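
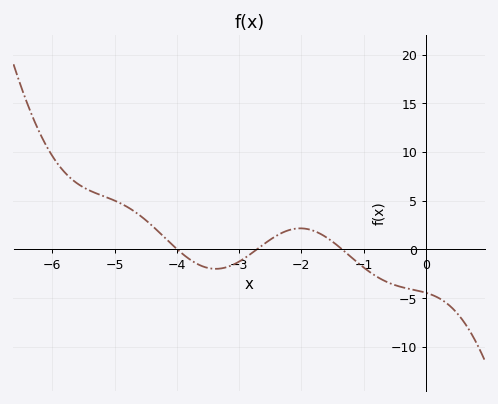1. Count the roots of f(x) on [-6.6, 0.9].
3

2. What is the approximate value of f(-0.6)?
-3.41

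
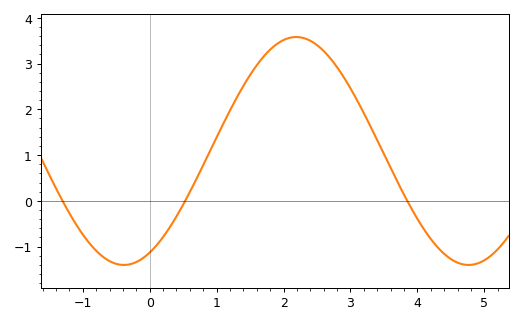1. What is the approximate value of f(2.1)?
3.57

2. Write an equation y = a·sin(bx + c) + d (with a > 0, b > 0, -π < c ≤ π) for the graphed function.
y = 2.49sin(1.22x - 1.1) + 1.09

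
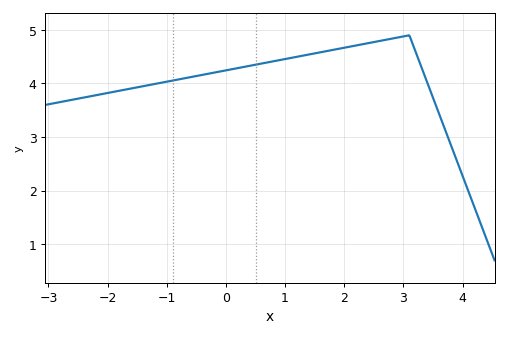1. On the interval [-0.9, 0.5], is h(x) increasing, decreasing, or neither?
increasing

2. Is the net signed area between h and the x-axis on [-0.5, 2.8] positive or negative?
positive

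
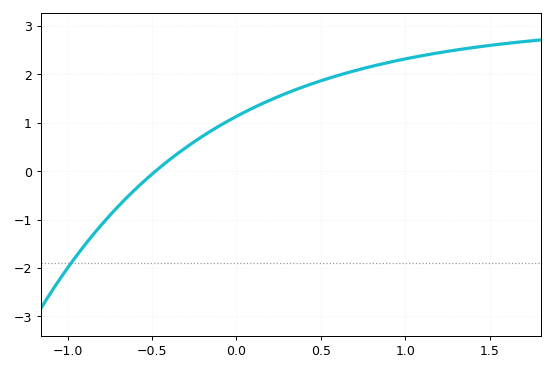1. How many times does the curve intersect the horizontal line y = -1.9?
1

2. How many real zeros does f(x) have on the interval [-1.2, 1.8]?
1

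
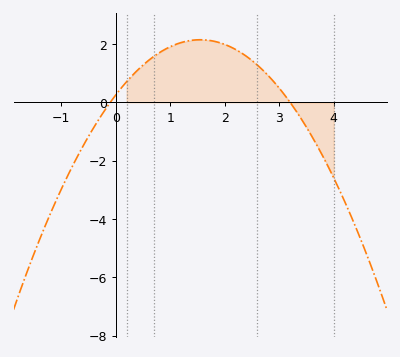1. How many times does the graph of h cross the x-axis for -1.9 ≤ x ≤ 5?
2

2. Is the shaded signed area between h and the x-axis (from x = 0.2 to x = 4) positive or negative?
positive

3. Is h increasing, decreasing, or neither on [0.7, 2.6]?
neither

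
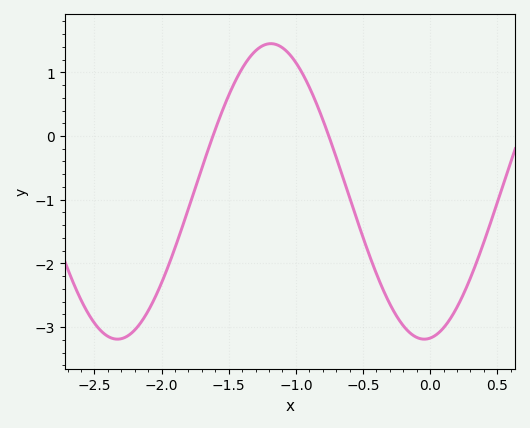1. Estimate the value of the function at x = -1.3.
1.3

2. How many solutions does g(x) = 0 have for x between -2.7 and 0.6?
2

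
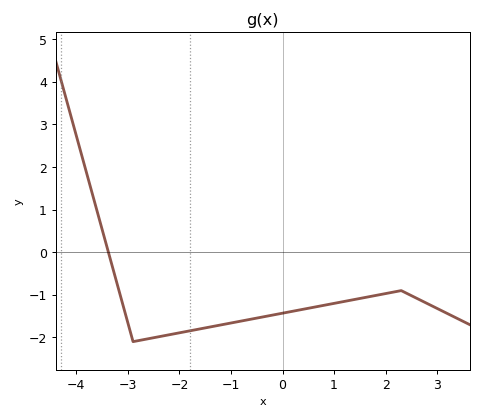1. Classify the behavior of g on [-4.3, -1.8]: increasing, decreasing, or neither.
neither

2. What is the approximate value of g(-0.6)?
-1.6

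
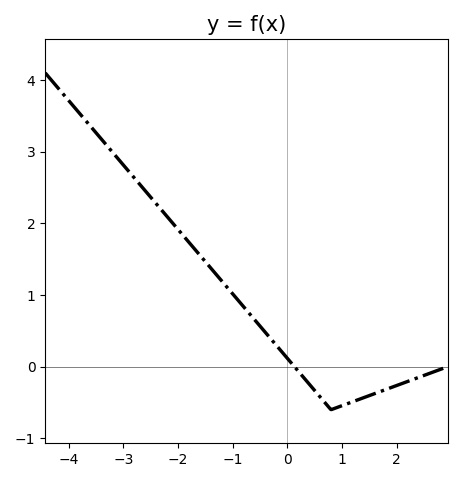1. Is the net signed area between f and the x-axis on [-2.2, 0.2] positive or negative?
positive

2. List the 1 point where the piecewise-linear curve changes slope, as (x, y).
(0.8, -0.6)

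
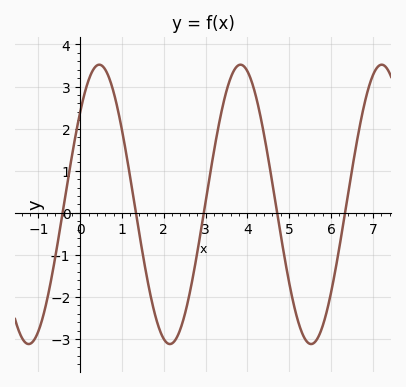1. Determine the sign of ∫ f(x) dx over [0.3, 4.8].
positive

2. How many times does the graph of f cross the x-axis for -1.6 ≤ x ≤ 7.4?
5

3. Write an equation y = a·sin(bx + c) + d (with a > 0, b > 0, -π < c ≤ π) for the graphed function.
y = 3.32sin(1.86x + 0.72) + 0.2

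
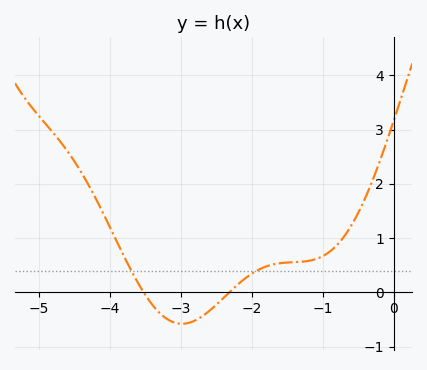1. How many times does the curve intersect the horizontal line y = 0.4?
2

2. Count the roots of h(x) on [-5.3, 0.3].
2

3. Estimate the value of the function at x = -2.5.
-0.2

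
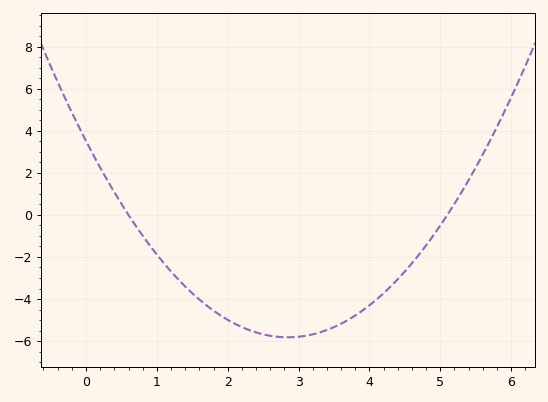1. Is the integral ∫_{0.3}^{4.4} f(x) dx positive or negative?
negative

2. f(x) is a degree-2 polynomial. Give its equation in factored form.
y = 1.15(x - 0.6)(x - 5.1)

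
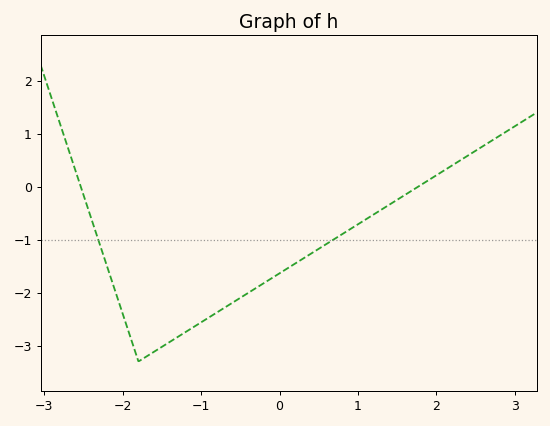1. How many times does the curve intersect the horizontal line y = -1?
2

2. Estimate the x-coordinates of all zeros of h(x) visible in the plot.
-2.5, 1.8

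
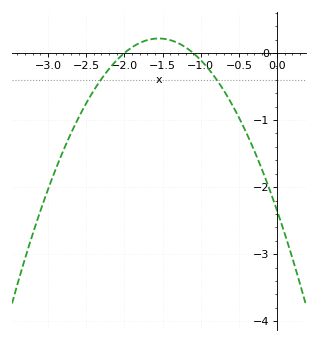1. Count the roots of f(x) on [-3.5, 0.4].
2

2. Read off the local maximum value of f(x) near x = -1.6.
0.217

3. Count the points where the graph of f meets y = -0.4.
2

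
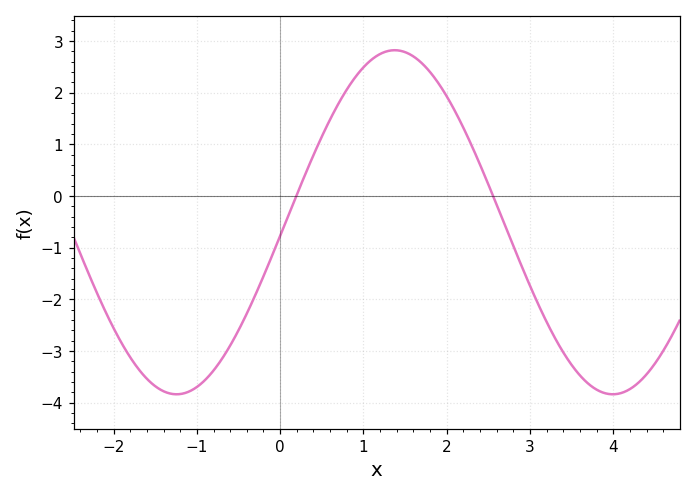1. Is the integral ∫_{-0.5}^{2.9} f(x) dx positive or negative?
positive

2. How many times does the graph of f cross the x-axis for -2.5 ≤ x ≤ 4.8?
2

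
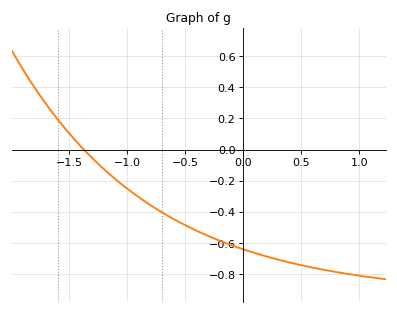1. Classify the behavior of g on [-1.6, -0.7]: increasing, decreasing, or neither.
decreasing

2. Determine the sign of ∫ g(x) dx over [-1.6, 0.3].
negative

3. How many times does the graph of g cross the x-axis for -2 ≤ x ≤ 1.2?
1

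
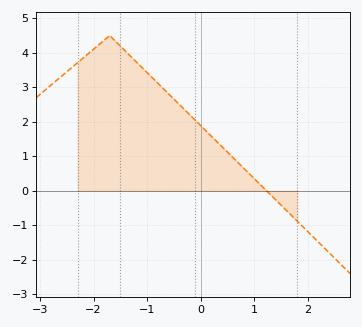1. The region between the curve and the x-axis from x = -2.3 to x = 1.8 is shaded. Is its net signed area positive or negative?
positive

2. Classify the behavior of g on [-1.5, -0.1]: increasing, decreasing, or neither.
decreasing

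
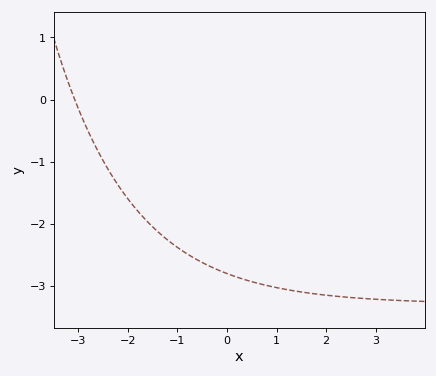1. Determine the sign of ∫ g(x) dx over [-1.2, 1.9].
negative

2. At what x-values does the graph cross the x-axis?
-3.07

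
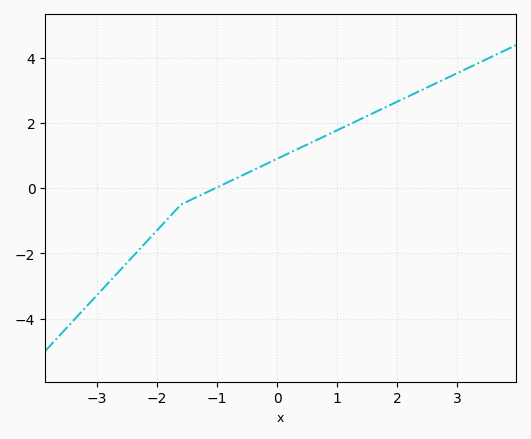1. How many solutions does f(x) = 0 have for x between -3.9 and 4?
1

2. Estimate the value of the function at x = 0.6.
1.43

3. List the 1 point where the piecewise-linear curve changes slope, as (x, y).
(-1.6, -0.5)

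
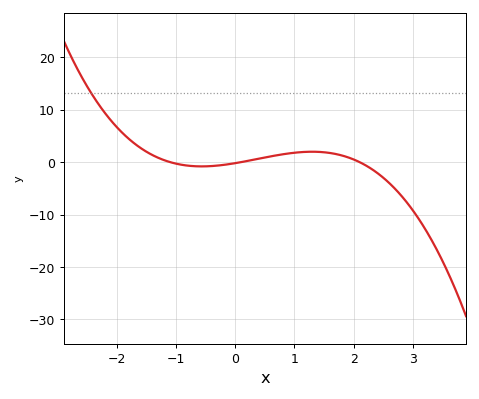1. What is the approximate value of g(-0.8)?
-1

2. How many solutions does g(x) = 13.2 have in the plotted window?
1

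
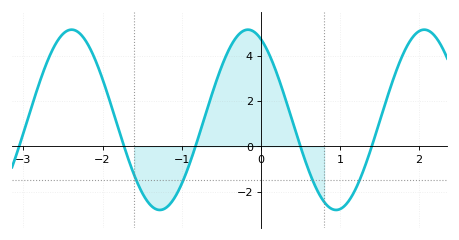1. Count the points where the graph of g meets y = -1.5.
4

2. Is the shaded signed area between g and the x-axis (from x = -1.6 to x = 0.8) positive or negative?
positive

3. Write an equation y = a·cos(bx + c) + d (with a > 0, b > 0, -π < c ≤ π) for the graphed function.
y = 3.97cos(2.82x + 0.46) + 1.17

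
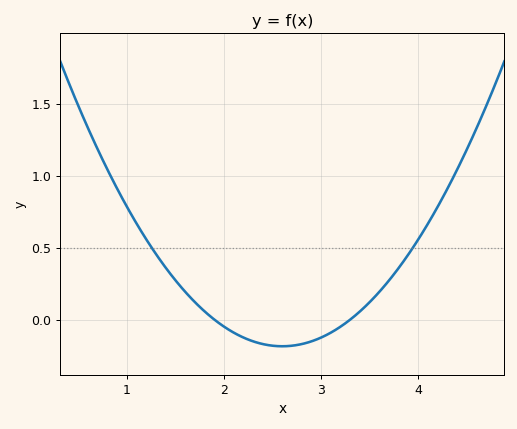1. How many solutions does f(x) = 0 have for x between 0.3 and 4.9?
2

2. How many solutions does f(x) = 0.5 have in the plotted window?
2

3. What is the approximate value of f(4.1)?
0.669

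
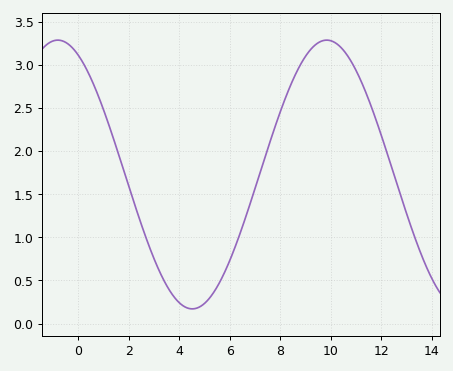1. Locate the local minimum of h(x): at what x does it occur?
4.6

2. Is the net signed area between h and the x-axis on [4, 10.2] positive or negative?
positive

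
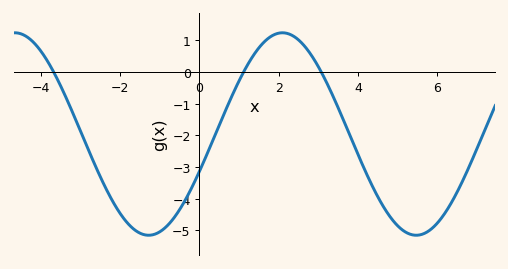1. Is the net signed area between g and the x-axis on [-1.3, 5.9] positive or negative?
negative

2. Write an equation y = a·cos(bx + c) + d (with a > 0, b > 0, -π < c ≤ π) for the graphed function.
y = 3.2cos(0.93x - 1.95) - 1.96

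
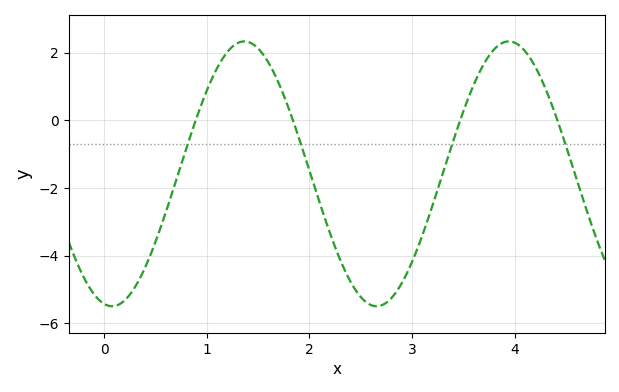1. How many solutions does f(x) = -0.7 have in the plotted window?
4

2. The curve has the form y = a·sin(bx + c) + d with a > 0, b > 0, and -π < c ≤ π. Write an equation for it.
y = 3.92sin(2.44x - 1.76) - 1.58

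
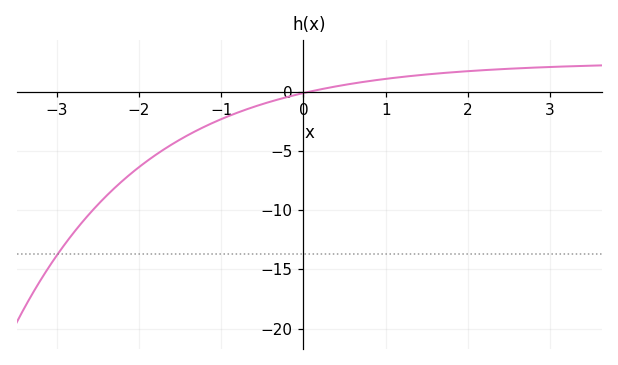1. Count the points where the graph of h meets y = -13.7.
1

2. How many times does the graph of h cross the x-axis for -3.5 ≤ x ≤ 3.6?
1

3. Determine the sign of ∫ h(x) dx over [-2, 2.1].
negative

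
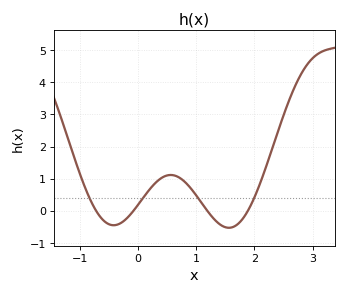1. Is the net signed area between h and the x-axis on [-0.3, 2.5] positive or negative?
positive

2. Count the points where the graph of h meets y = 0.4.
4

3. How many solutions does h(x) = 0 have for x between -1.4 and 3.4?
4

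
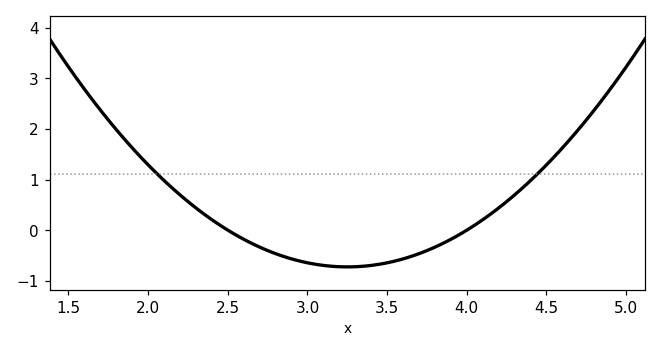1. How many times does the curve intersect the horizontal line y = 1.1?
2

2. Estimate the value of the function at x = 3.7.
-0.464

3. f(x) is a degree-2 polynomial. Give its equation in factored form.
y = 1.29(x - 2.5)(x - 4)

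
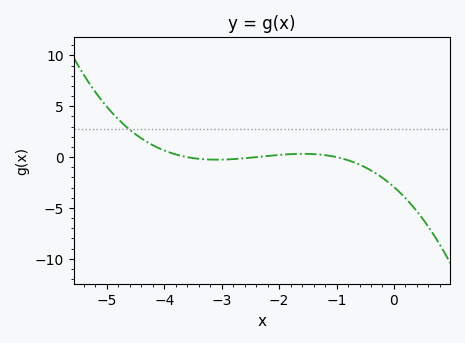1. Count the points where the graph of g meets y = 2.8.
1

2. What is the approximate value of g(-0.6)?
-0.5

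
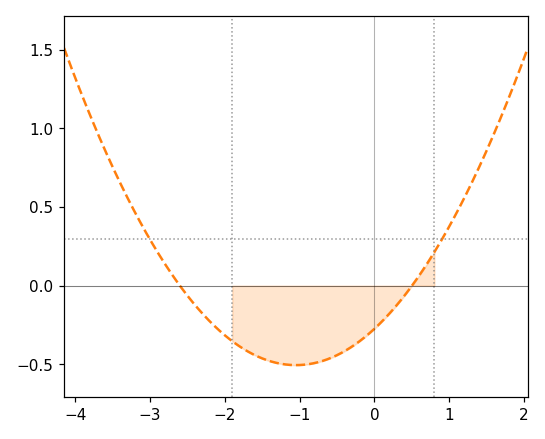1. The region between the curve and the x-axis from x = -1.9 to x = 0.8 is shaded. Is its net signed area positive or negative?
negative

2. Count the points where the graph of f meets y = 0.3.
2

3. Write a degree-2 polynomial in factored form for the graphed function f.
y = 0.21(x + 2.6)(x - 0.5)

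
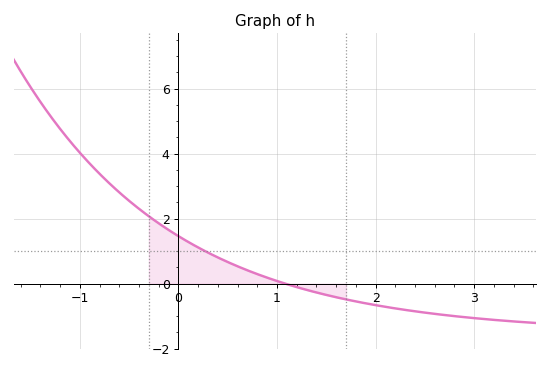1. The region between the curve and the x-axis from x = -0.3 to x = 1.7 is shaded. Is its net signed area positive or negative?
positive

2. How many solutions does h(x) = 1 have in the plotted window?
1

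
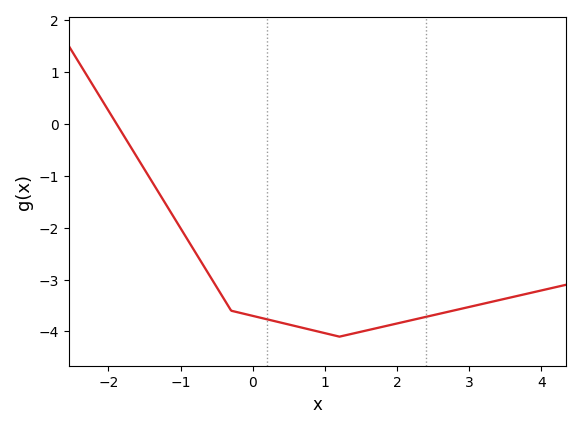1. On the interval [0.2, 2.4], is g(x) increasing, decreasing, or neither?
neither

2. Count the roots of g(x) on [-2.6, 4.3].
1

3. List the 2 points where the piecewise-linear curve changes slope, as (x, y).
(-0.3, -3.6); (1.2, -4.1)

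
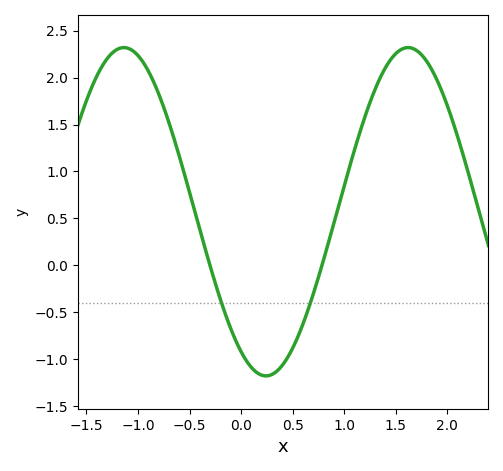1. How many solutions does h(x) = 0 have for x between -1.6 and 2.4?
2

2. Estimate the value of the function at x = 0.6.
-0.65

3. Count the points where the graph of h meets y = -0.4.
2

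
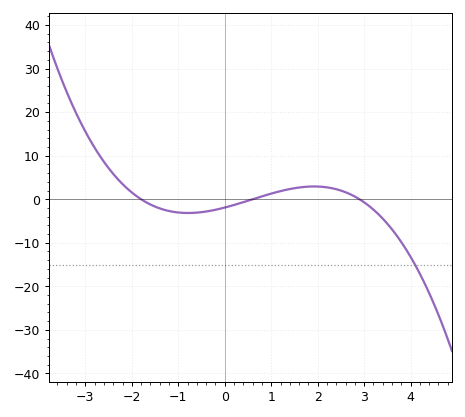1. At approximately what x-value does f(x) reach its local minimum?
-0.8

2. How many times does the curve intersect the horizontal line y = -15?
1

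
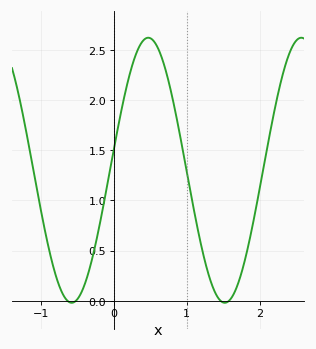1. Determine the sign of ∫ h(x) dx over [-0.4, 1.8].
positive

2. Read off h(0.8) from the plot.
2.03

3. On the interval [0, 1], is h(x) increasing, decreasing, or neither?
neither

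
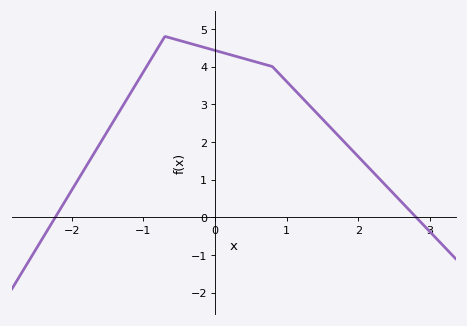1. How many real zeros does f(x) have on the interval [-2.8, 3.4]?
2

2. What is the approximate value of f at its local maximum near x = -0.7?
4.8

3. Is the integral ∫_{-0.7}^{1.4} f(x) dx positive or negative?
positive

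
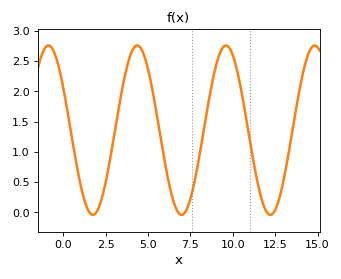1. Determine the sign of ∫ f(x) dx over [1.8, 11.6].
positive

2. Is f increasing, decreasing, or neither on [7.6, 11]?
neither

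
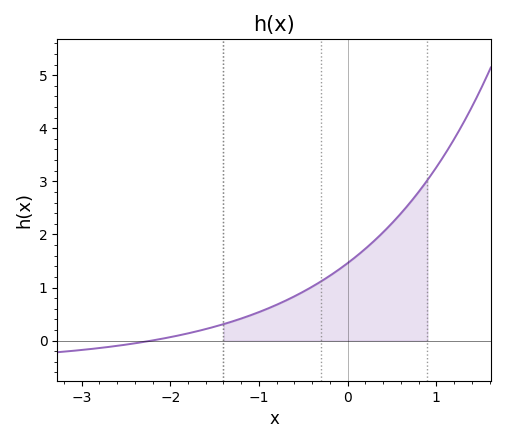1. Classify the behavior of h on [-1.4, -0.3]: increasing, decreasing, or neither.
increasing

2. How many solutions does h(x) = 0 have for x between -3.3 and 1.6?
1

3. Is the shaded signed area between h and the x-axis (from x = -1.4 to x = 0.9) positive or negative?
positive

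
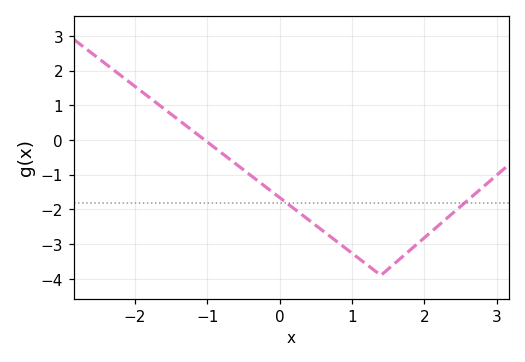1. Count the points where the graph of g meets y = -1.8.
2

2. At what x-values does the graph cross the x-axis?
-1.04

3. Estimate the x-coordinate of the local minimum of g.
1.4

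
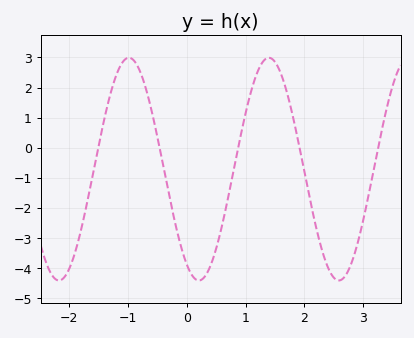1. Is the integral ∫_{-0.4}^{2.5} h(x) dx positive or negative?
negative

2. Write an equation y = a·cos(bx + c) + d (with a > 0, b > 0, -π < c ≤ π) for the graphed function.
y = 3.7cos(2.6x + 2.6) - 0.71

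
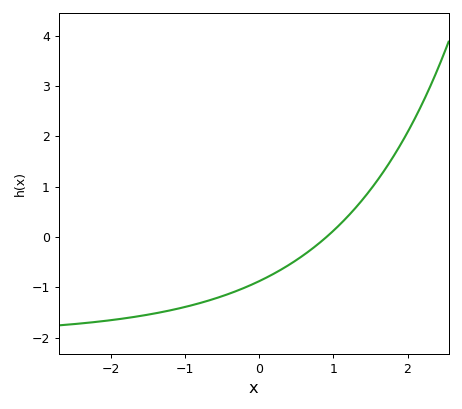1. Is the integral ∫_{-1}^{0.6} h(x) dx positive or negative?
negative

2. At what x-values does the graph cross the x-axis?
0.9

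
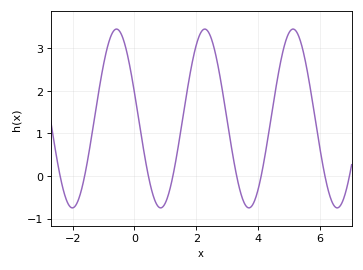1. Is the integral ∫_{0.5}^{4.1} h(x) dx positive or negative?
positive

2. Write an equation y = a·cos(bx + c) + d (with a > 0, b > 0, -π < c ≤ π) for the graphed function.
y = 2.1cos(2.2x + 1.3) + 1.35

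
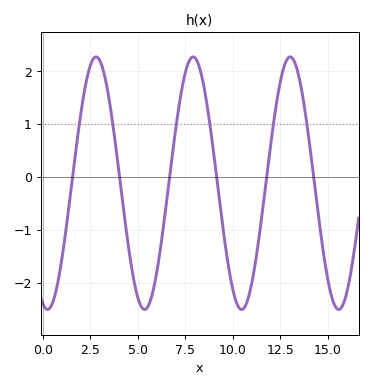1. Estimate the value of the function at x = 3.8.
0.698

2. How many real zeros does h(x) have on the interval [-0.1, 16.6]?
6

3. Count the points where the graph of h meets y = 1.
6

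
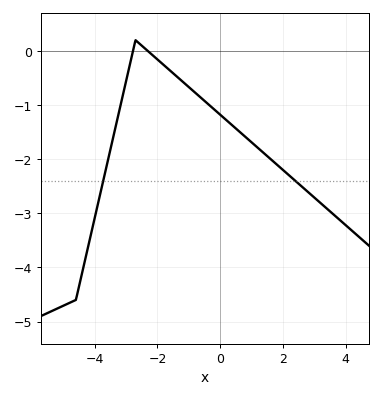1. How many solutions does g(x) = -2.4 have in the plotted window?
2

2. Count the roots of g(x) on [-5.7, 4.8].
2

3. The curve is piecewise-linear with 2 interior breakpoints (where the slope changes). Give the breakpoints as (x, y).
(-4.6, -4.6); (-2.7, 0.2)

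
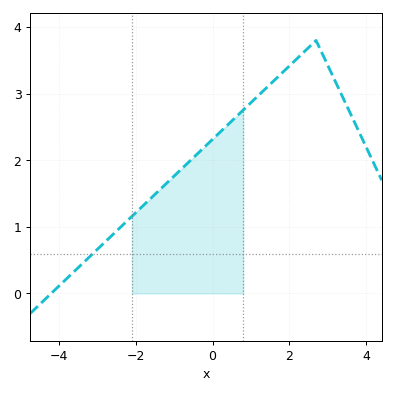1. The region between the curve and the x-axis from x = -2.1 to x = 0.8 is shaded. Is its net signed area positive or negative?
positive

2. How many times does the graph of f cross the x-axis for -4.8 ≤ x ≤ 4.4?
1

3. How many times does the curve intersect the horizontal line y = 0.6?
1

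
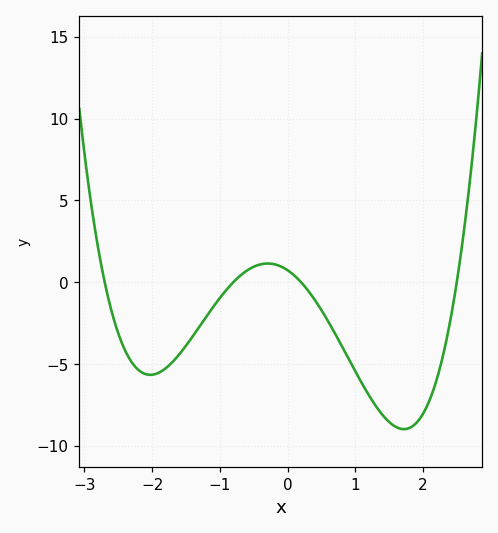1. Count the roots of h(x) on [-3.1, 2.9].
4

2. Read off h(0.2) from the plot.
0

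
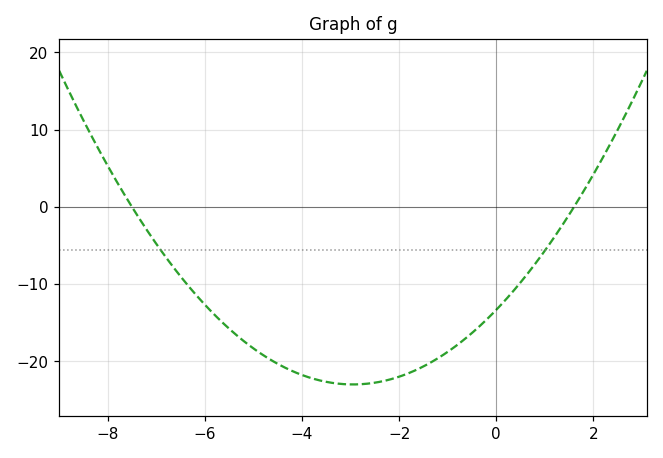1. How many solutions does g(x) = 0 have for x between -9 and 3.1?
2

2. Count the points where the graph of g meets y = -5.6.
2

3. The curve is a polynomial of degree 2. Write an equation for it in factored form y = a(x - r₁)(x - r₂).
y = 1.11(x + 7.5)(x - 1.6)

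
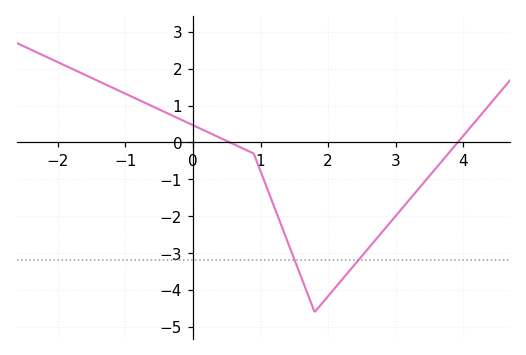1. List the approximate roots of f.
0.549, 3.91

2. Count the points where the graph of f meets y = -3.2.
2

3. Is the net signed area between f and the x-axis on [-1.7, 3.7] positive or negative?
negative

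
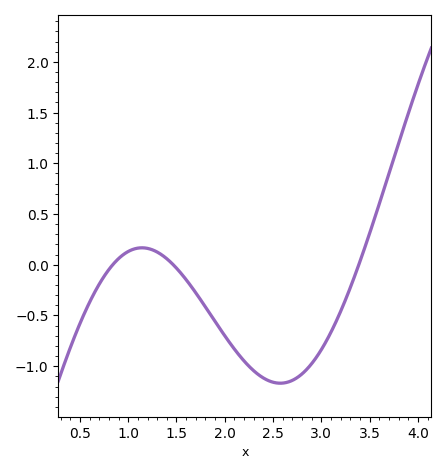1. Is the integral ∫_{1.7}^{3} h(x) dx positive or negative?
negative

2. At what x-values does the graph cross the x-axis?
0.8, 1.5, 3.4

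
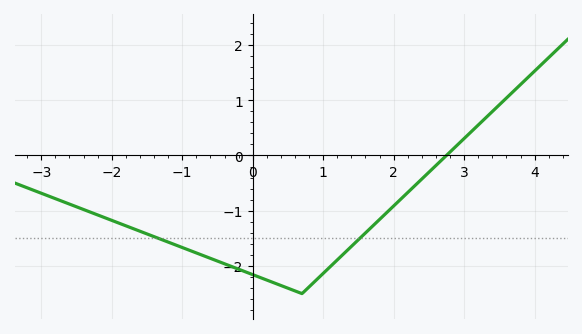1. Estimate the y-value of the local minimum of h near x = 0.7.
-2.5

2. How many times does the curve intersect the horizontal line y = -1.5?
2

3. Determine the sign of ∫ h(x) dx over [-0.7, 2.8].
negative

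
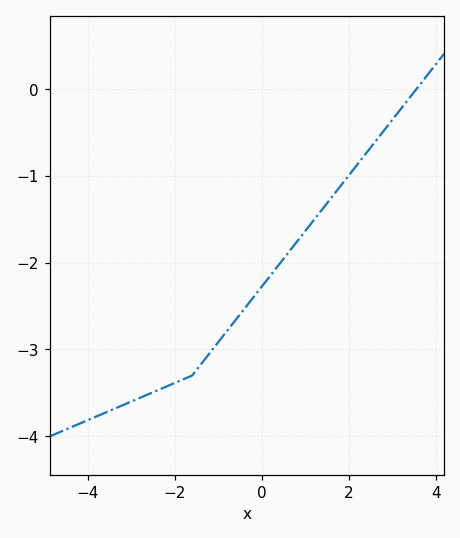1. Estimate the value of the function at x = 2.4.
-0.745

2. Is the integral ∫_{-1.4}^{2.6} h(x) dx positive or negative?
negative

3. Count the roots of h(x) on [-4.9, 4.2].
1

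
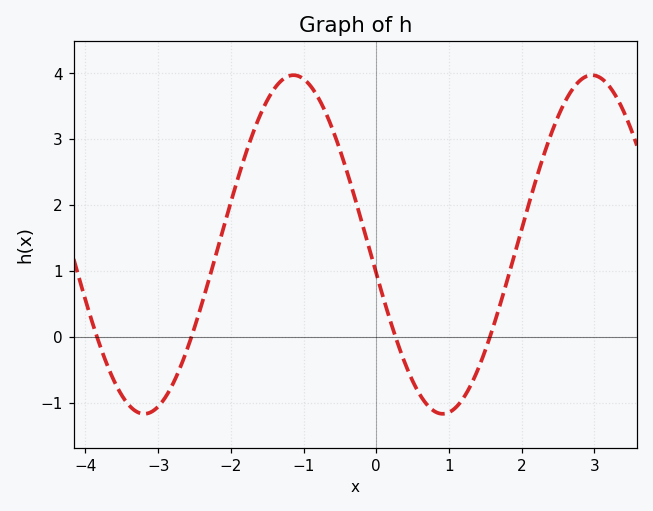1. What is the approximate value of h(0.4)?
-0.414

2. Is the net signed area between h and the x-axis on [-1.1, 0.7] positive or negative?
positive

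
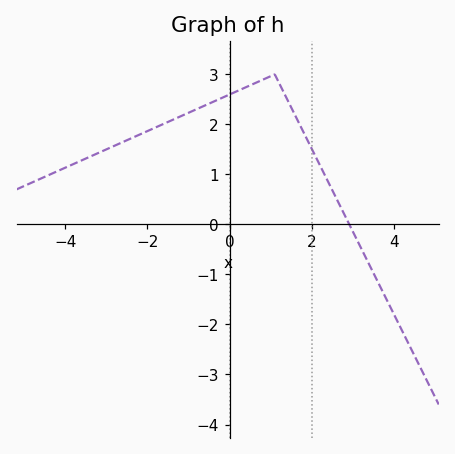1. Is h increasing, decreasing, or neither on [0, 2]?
neither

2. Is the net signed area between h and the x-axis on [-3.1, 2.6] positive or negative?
positive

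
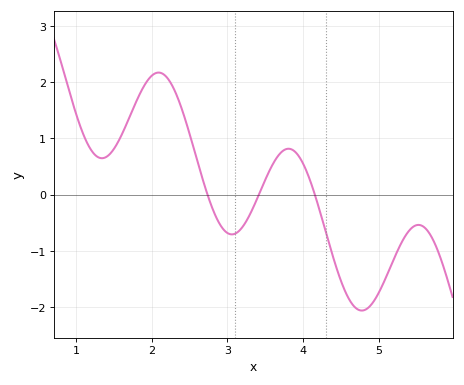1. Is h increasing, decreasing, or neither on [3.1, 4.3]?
neither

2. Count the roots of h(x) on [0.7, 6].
3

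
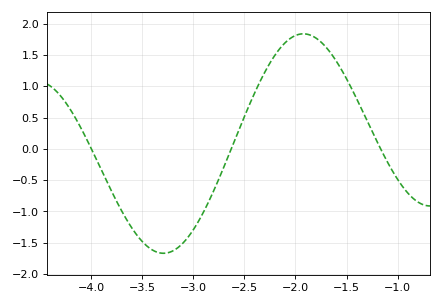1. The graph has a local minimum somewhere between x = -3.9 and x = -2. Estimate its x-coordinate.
-3.3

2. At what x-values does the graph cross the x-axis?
-4, -2.65, -1.15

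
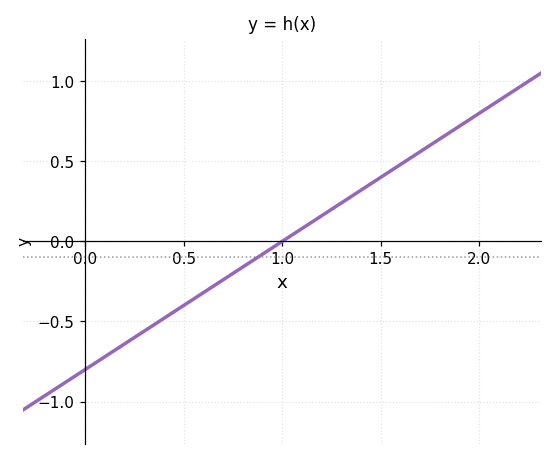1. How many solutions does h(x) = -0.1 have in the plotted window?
1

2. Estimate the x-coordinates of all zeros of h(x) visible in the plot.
1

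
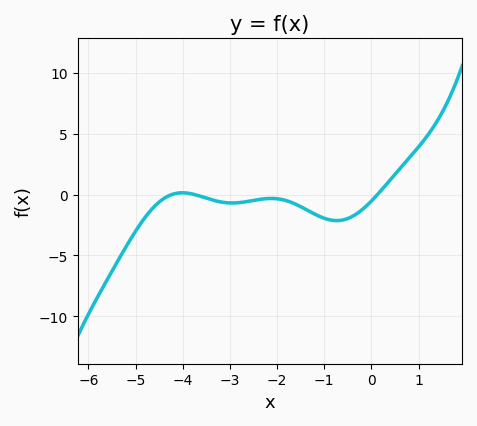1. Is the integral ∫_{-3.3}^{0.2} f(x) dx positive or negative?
negative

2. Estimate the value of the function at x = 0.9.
3.5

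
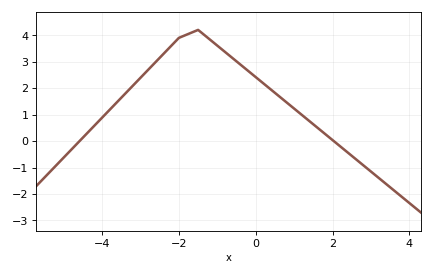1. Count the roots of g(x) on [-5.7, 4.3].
2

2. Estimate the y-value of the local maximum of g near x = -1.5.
4.2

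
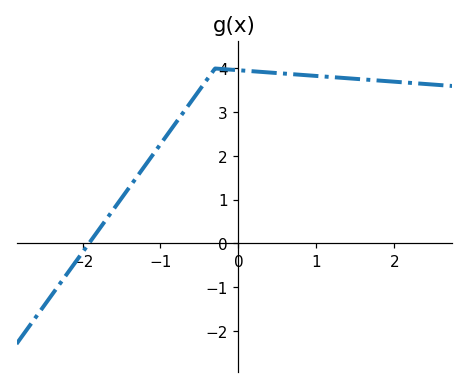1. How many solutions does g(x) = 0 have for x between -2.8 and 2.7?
1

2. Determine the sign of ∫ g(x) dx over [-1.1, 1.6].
positive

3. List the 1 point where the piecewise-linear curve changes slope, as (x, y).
(-0.3, 4)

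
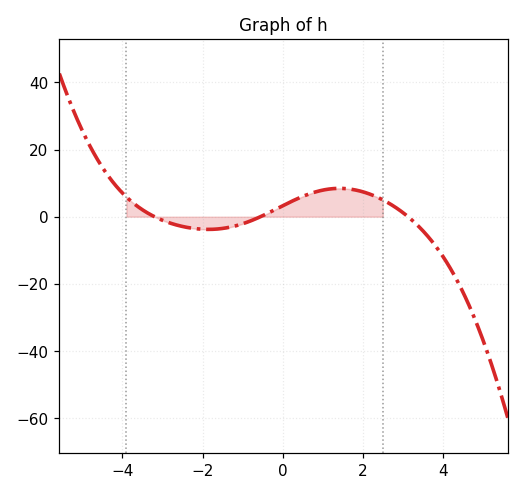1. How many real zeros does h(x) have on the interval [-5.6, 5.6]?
3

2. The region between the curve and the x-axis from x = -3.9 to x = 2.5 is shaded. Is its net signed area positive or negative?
positive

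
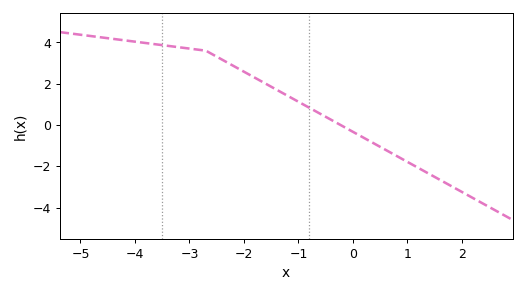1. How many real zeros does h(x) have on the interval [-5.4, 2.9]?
1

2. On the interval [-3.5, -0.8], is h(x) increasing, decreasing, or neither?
decreasing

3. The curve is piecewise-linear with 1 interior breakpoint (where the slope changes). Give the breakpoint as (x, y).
(-2.7, 3.6)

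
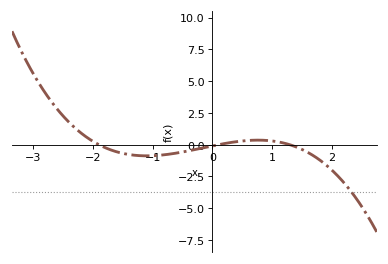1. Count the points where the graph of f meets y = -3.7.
1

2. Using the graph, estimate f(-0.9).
-0.836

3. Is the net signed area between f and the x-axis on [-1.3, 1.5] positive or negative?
negative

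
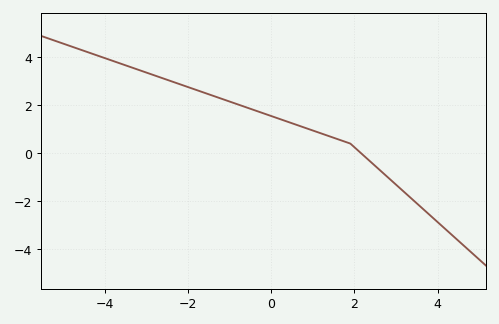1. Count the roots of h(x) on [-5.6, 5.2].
1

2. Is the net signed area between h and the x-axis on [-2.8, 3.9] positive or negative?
positive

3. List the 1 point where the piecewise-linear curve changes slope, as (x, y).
(1.9, 0.4)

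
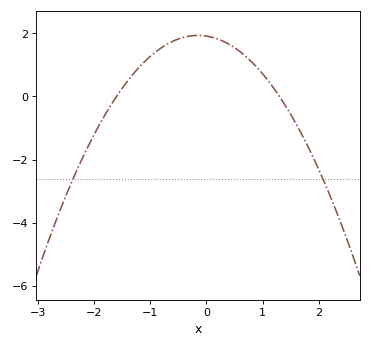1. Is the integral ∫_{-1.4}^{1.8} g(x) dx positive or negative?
positive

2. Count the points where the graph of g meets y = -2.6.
2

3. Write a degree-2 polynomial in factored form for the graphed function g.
y = -0.92(x + 1.6)(x - 1.3)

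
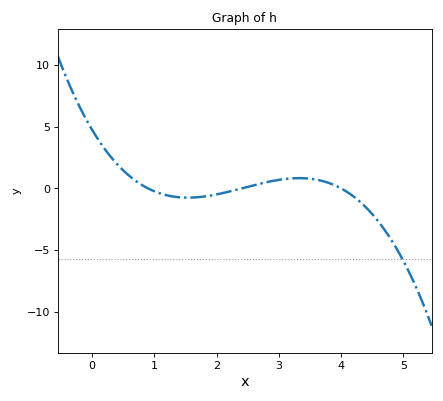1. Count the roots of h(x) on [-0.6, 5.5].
3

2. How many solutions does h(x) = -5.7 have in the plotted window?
1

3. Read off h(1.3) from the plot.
-0.653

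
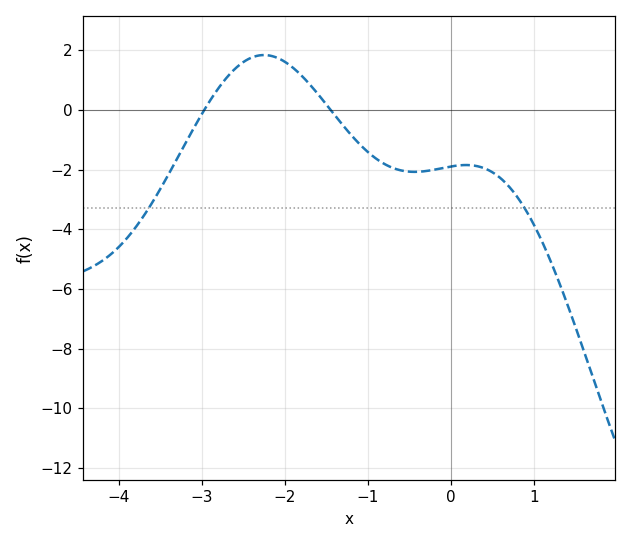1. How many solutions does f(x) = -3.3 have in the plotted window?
2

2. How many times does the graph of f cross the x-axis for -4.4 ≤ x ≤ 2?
2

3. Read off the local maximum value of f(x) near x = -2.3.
1.8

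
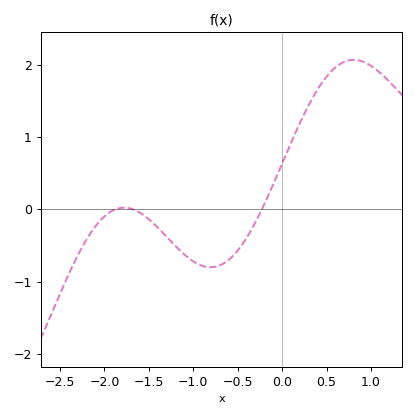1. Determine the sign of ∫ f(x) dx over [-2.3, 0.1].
negative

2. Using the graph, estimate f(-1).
-0.7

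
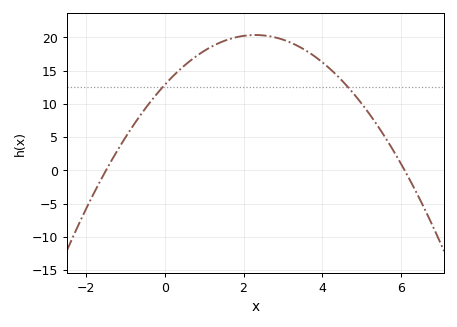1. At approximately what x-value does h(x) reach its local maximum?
2.4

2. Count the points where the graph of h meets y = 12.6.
2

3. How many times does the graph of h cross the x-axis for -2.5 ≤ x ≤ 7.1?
2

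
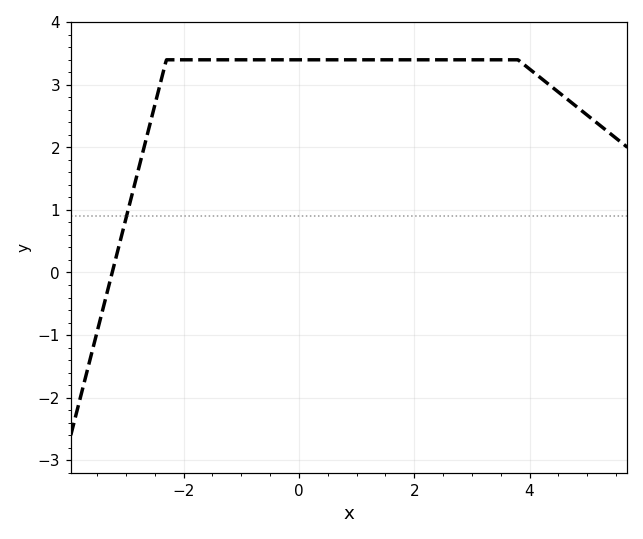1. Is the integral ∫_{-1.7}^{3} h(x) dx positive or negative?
positive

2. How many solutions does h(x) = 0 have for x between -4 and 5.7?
1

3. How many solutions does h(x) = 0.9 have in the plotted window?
1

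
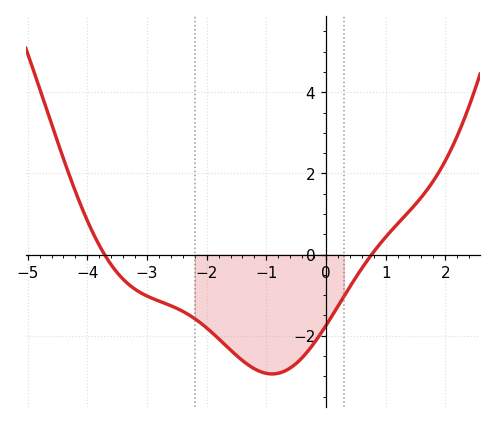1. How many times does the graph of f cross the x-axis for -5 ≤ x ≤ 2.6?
2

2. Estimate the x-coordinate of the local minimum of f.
-0.904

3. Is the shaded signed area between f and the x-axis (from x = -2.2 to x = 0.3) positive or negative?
negative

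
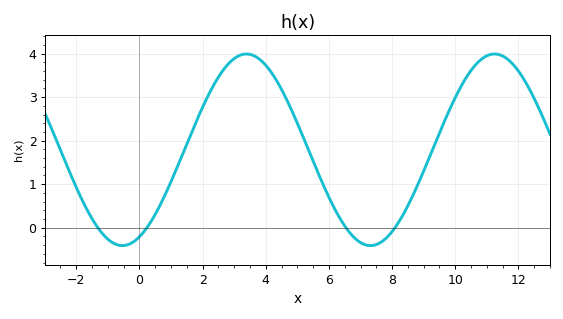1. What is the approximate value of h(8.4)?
0.367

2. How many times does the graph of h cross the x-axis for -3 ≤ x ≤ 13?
4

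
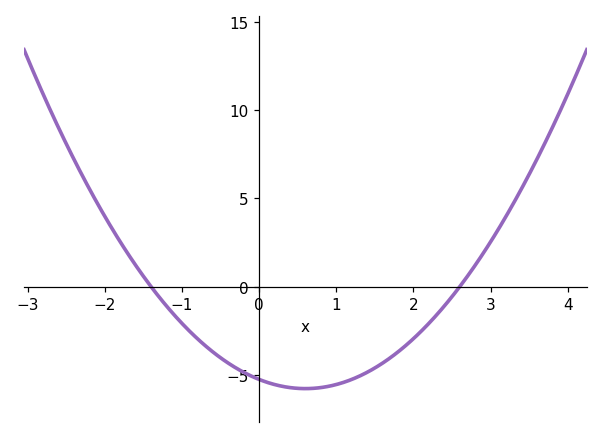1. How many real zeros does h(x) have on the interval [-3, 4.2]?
2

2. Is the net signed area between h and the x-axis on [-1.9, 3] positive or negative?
negative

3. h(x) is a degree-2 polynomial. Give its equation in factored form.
y = 1.44(x + 1.4)(x - 2.6)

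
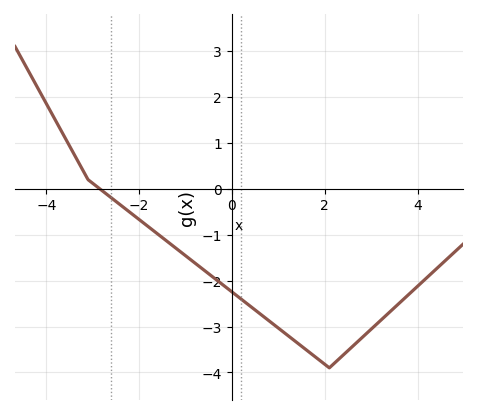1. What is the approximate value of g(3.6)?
-2.5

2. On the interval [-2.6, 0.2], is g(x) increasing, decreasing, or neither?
decreasing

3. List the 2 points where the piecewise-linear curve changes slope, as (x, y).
(-3.1, 0.2); (2.1, -3.9)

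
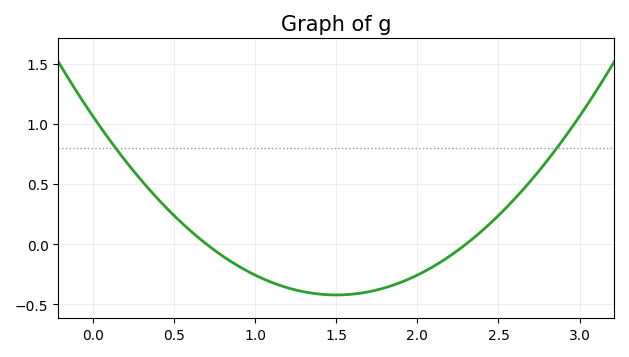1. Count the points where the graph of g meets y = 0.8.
2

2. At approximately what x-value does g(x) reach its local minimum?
1.5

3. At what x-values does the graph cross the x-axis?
0.7, 2.3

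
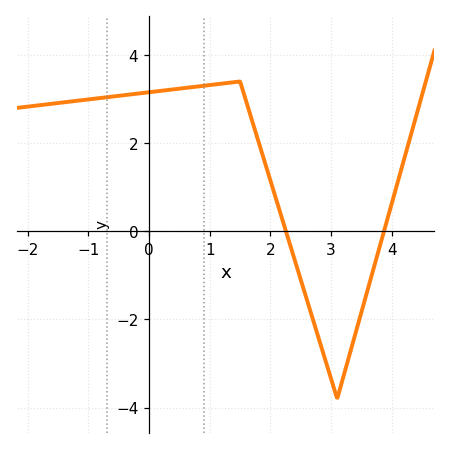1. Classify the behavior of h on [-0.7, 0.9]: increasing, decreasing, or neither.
increasing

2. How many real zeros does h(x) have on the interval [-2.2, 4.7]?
2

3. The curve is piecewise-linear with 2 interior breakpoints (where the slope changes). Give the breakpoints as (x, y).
(1.5, 3.4); (3.1, -3.8)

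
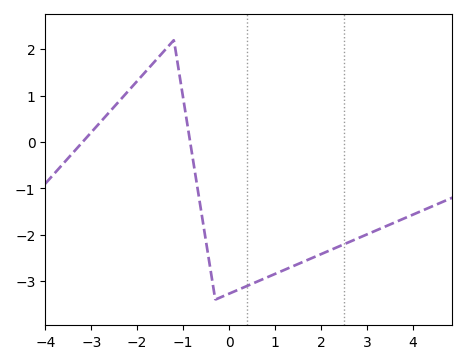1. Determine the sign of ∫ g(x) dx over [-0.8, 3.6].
negative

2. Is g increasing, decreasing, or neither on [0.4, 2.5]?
increasing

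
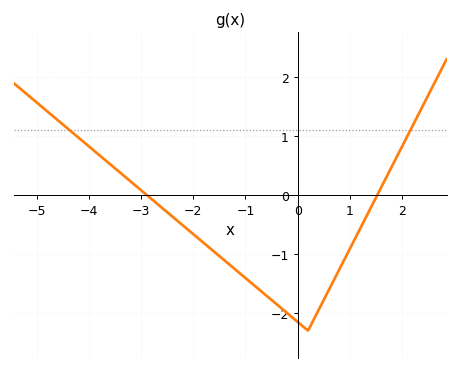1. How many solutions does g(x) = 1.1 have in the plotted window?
2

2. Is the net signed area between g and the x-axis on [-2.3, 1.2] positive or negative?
negative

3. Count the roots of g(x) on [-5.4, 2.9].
2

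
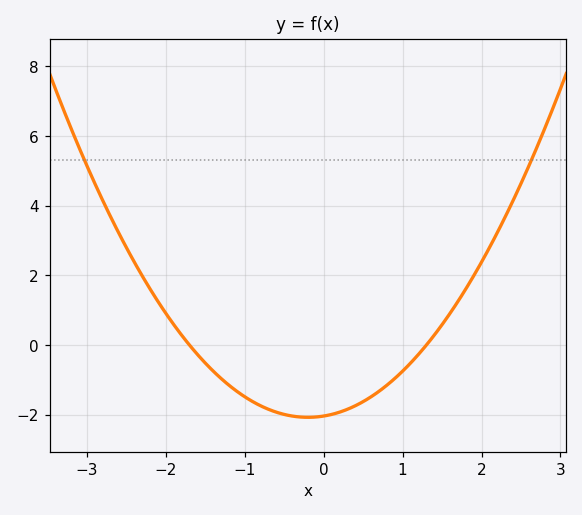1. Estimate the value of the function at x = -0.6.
-2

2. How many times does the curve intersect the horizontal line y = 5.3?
2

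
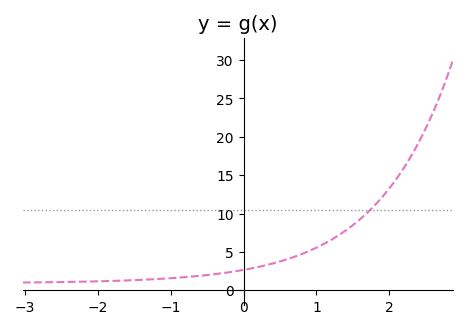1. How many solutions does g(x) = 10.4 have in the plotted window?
1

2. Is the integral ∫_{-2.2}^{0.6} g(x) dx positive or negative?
positive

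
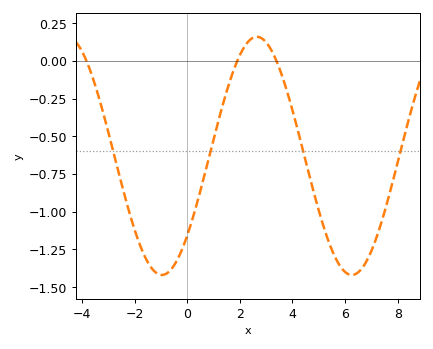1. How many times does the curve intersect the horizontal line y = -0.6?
4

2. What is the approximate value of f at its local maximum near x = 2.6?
0.16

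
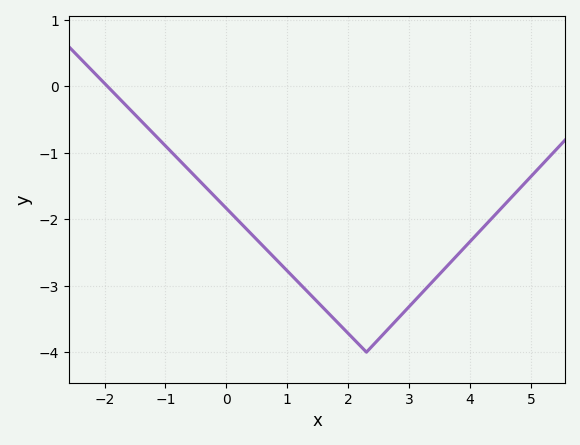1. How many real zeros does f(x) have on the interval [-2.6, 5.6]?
1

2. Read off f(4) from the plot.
-2.33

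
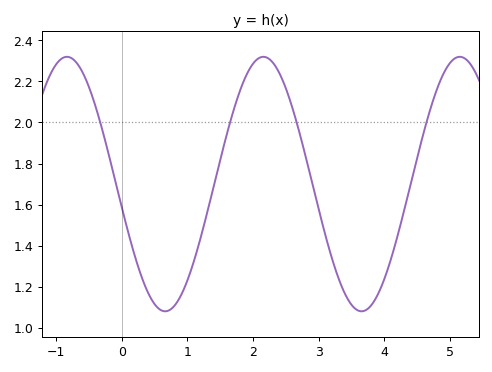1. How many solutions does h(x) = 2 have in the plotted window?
4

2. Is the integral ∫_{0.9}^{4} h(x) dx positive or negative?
positive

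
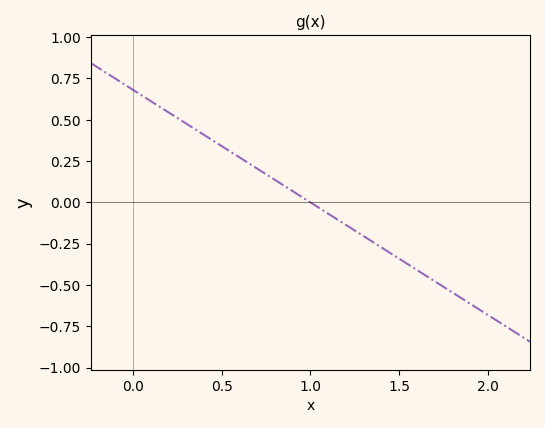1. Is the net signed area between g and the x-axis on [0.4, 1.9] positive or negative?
negative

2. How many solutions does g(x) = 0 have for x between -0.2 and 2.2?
1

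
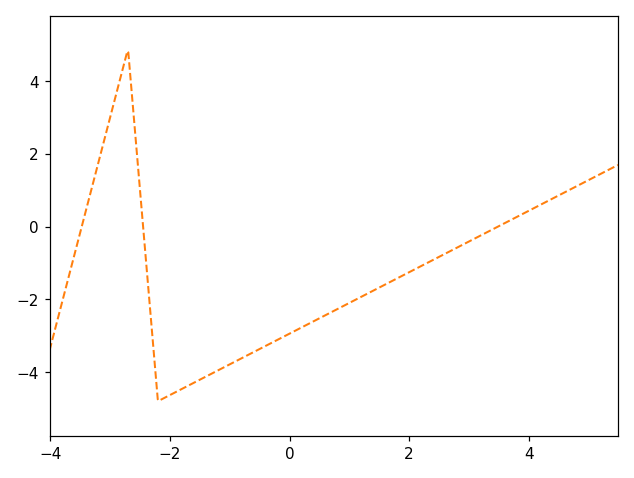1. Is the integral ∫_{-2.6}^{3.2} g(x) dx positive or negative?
negative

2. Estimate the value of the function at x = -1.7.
-4.38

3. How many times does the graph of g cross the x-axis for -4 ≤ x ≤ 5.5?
3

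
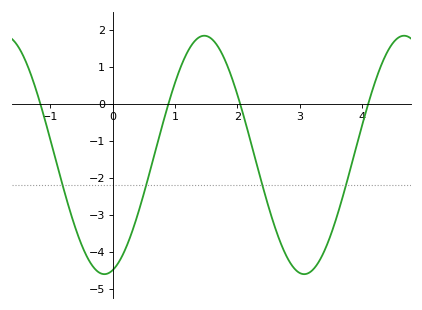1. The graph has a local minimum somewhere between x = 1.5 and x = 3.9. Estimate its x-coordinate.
3.1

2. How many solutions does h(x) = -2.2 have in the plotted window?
4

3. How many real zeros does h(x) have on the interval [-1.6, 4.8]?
4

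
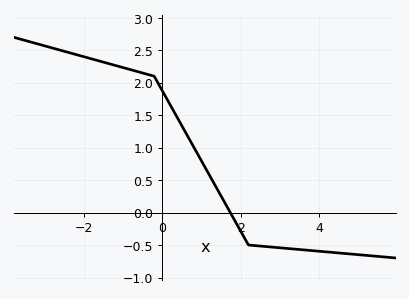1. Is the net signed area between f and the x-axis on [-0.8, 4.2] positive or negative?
positive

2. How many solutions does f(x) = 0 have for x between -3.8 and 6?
1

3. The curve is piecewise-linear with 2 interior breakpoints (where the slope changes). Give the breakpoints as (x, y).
(-0.2, 2.1); (2.2, -0.5)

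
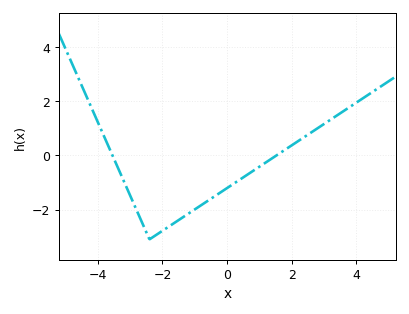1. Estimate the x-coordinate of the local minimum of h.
-2.4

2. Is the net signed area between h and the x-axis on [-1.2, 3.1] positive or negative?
negative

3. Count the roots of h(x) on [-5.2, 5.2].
2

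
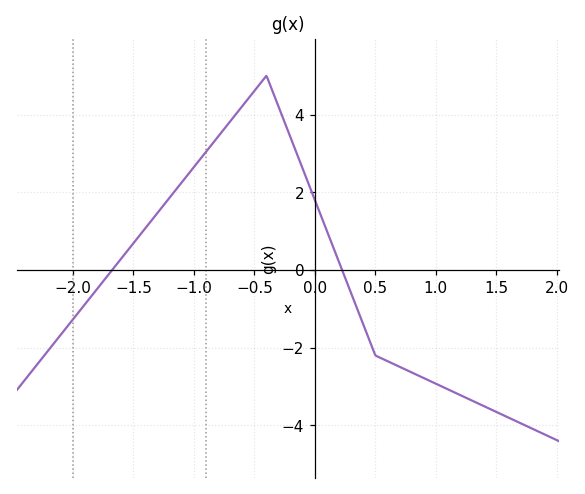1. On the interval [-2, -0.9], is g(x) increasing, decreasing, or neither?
increasing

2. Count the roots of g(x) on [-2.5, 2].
2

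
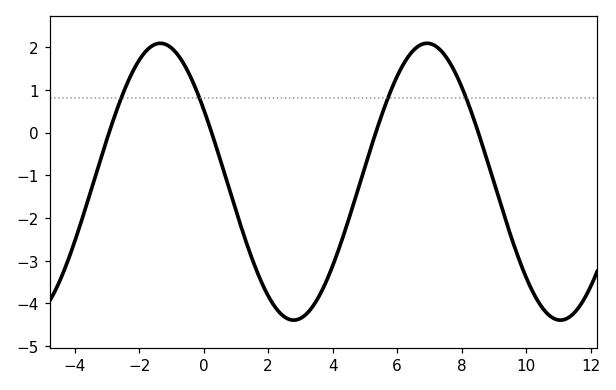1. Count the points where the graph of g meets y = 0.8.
4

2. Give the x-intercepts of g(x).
-2.93, 0.247, 5.34, 8.51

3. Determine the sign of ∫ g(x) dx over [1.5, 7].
negative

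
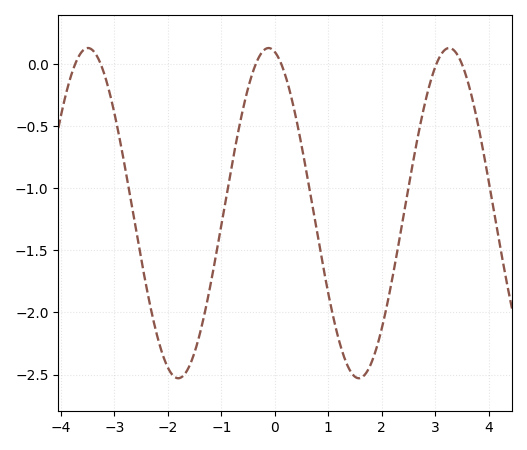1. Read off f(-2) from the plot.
-2.45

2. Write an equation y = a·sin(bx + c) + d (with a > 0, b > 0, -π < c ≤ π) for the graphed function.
y = 1.33sin(1.86x + 1.79) - 1.2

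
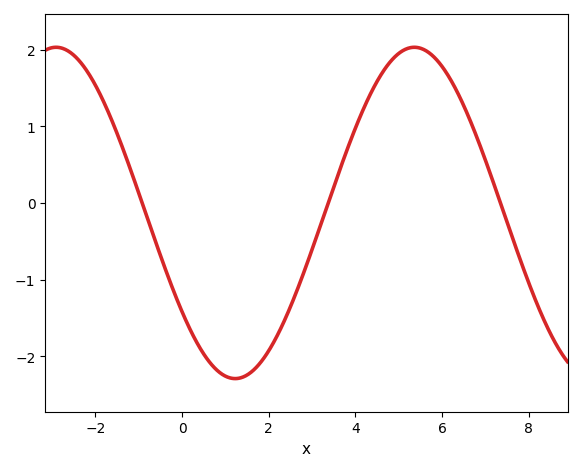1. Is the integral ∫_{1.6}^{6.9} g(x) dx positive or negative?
positive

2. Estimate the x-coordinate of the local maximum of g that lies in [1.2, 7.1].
5.4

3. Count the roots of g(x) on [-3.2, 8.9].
3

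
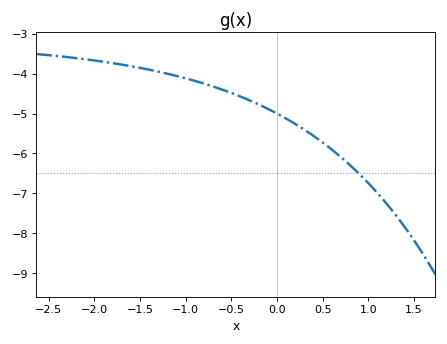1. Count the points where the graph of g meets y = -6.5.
1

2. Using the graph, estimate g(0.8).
-6.29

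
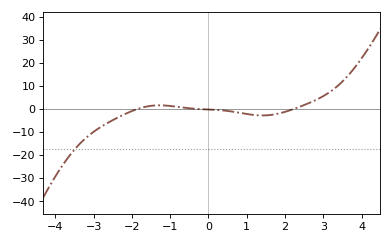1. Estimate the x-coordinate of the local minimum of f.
1.4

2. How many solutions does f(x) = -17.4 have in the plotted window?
1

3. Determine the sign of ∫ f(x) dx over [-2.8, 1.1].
negative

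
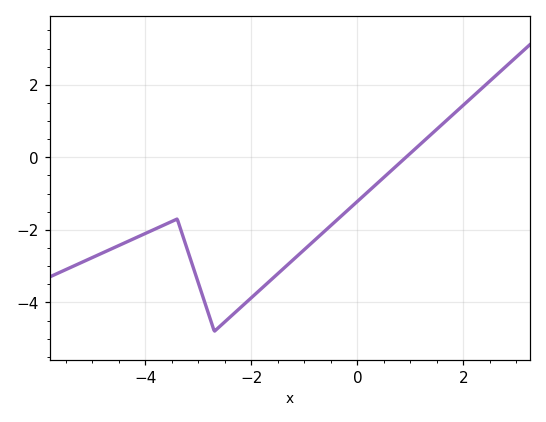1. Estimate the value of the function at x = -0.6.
-2.01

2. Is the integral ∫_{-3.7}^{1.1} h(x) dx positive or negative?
negative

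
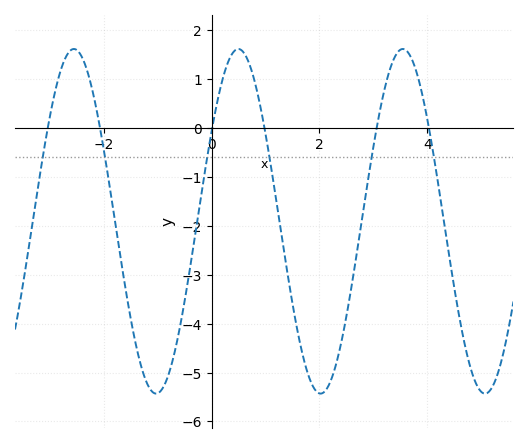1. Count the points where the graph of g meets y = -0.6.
6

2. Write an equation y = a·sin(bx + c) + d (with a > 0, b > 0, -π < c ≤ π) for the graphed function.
y = 3.52sin(2.1x + 0.55) - 1.91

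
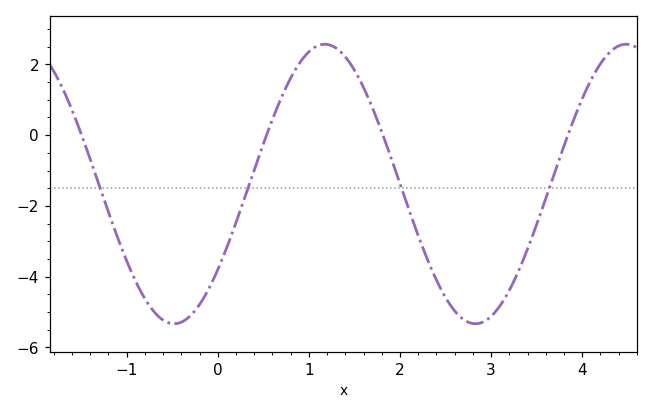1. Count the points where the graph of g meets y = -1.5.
4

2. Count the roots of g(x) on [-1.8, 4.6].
4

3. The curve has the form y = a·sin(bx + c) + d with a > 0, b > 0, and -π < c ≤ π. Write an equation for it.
y = 3.95sin(1.9x - 0.66) - 1.38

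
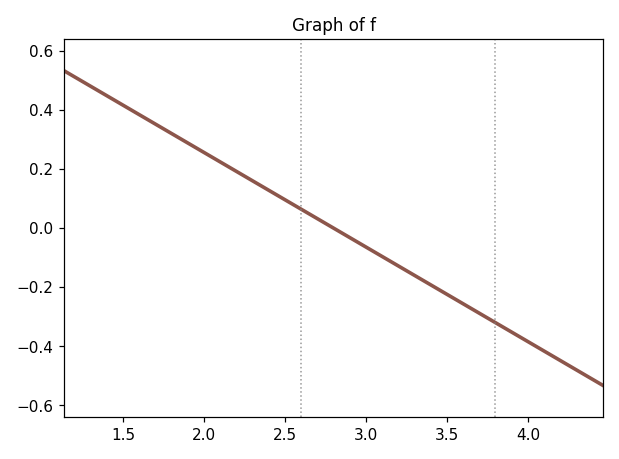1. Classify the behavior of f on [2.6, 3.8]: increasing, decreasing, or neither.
decreasing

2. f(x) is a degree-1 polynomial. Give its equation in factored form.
y = -0.32(x - 2.8)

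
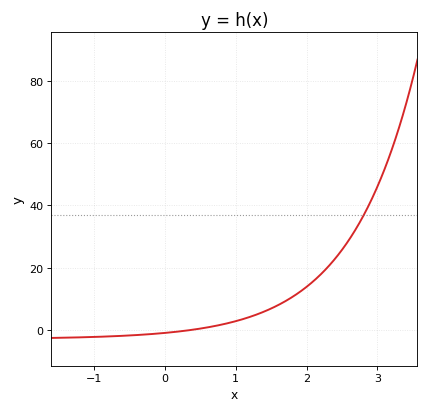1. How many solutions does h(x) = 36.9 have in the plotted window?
1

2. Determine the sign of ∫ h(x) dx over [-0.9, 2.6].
positive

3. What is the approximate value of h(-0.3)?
-1.46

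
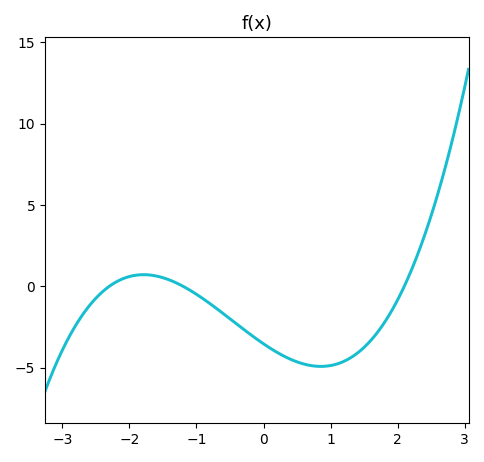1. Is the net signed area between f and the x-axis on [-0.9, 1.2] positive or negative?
negative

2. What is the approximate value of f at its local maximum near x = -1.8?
0.714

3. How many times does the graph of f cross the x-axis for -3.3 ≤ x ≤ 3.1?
3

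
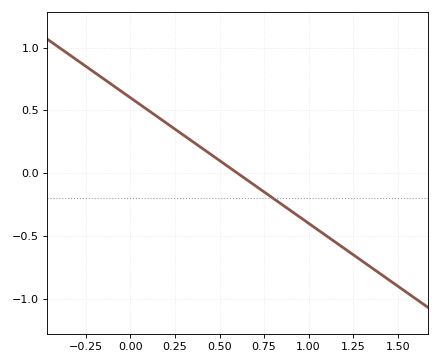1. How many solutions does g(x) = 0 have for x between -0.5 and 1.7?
1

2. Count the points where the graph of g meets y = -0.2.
1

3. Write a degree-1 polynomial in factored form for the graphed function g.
y = -1(x - 0.6)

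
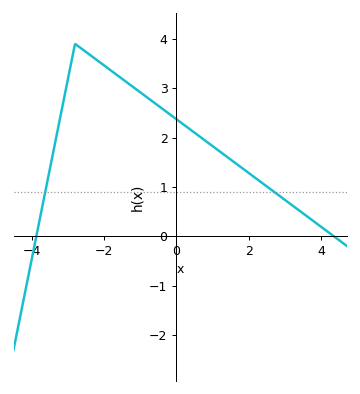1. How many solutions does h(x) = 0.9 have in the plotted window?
2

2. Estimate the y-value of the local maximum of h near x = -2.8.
3.9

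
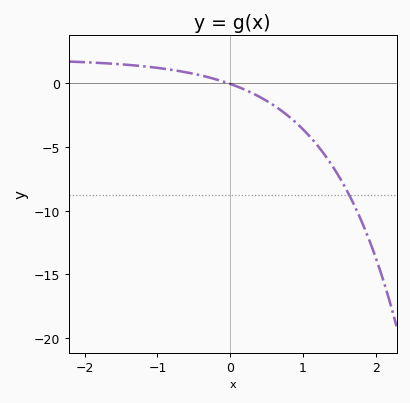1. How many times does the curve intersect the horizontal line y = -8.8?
1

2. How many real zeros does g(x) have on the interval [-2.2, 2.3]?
1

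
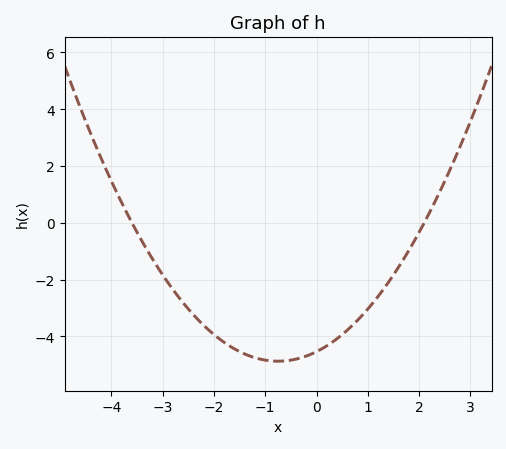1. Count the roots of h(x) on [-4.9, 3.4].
2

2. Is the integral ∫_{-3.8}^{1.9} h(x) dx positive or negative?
negative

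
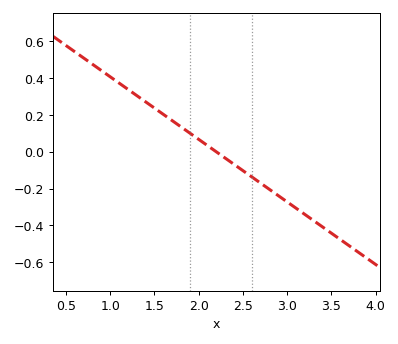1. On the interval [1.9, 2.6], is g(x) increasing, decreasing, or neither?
decreasing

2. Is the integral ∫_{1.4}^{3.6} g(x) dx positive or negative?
negative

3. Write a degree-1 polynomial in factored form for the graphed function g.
y = -0.34(x - 2.2)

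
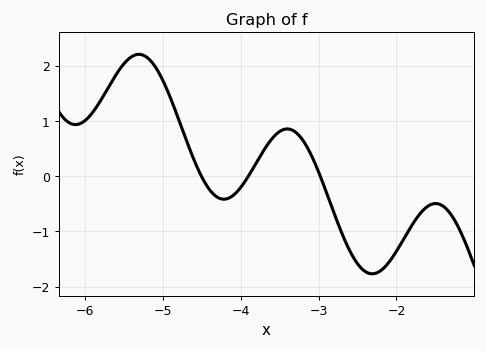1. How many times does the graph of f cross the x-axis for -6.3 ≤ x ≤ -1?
3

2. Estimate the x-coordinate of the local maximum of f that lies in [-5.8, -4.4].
-5.3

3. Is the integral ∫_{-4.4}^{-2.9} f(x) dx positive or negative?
positive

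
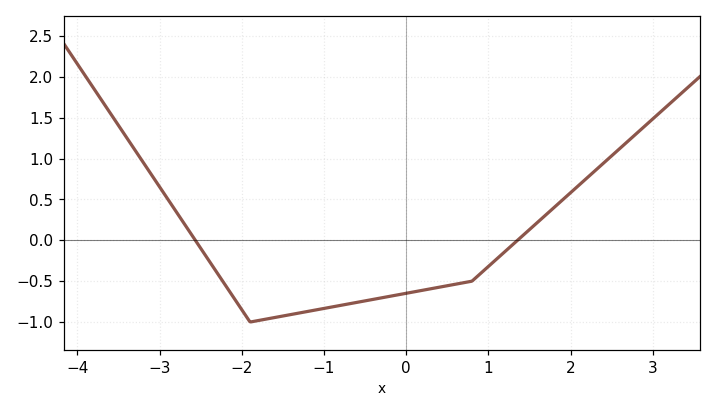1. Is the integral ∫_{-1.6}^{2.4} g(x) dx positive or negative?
negative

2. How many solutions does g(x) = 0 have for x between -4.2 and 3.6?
2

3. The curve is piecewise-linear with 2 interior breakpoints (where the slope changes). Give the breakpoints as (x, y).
(-1.9, -1); (0.8, -0.5)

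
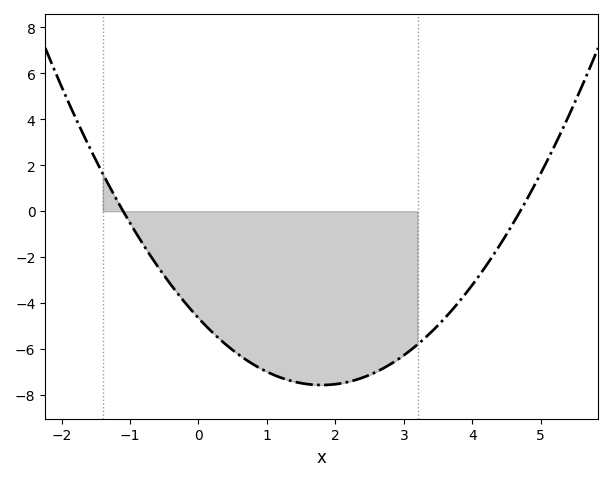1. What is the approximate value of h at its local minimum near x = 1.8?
-7.6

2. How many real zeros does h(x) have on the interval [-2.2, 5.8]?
2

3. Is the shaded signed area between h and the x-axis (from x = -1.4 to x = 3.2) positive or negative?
negative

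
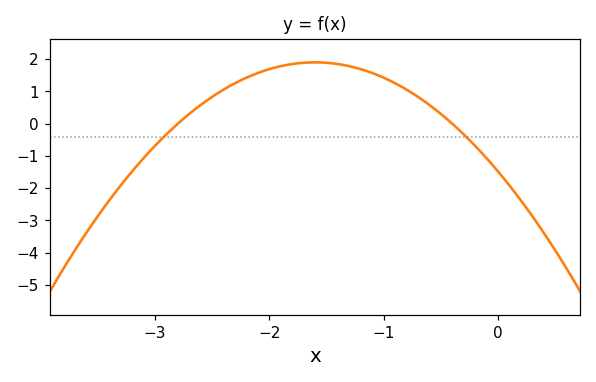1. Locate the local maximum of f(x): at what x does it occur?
-1.6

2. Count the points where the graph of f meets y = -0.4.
2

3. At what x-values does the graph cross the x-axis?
-2.8, -0.4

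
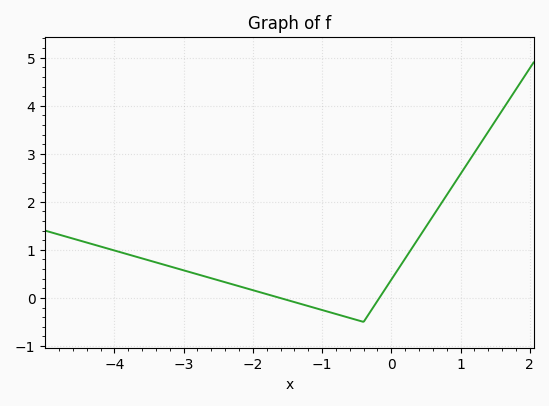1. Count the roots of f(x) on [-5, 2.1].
2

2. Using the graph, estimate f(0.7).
1.9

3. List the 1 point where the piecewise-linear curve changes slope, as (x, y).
(-0.4, -0.5)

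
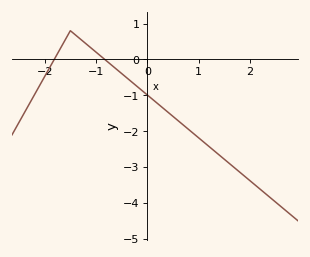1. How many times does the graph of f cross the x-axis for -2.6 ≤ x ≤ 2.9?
2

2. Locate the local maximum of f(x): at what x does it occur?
-1.5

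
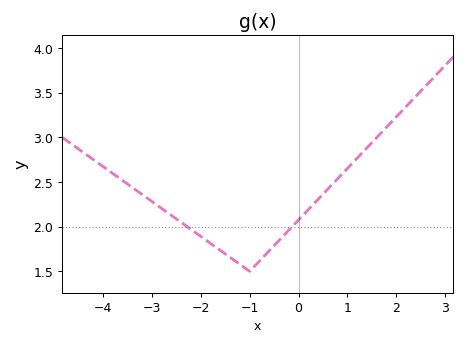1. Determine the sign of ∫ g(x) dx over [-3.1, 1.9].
positive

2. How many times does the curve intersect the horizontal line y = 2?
2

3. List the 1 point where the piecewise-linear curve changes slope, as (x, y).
(-1, 1.5)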